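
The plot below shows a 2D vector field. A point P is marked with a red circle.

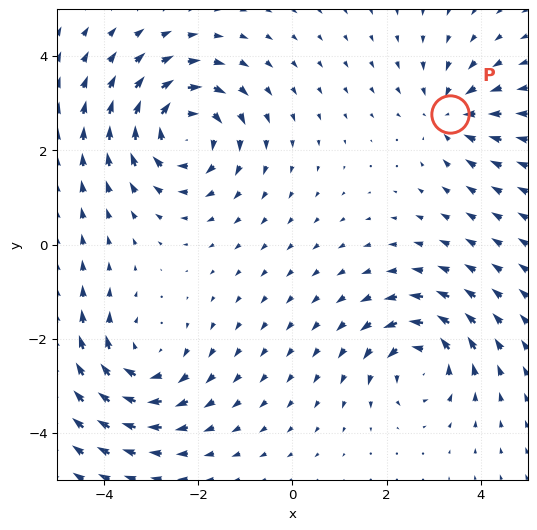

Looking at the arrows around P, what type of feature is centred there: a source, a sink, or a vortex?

At P (3.3, 2.8) the arrows converge inward. Divergence about -3, curl ≈0 — negative divergence with near-zero curl is a sink.

sink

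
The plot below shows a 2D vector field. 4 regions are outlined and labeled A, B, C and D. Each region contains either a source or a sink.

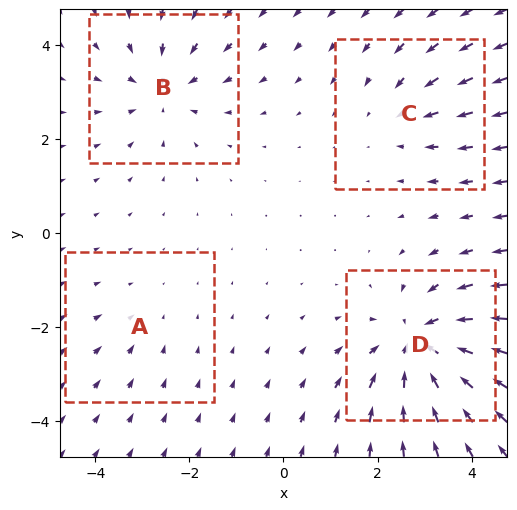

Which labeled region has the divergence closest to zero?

Divergence at each region's feature centre — A: about -2, B: about -4, C: about -3, D: about -7. Region A is closest to zero.

A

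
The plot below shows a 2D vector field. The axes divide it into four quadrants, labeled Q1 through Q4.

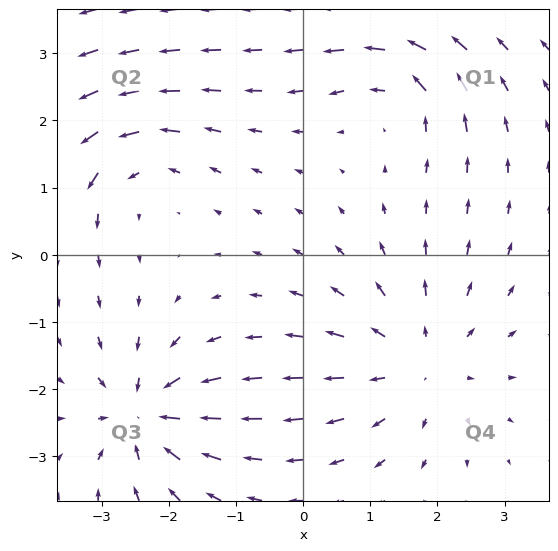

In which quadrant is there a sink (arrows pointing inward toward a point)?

The sink sits at approximately (-2.3, -2.4), which lies in quadrant Q3. The divergence there is about -5, negative as expected for a sink.

Q3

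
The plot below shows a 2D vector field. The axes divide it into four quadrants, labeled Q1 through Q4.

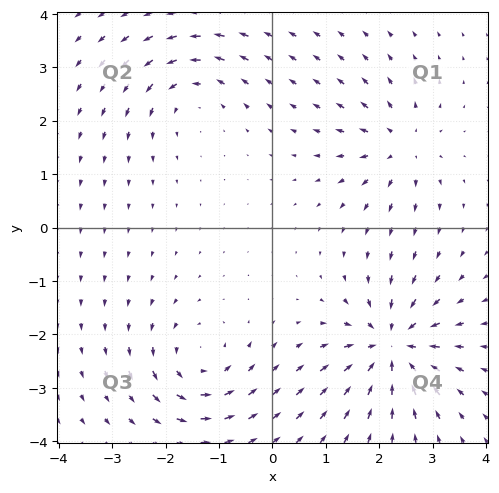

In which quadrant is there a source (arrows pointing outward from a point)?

Q1

The source sits at approximately (2.4, 1.5), which lies in quadrant Q1. The divergence there is about +5, positive as expected for a source.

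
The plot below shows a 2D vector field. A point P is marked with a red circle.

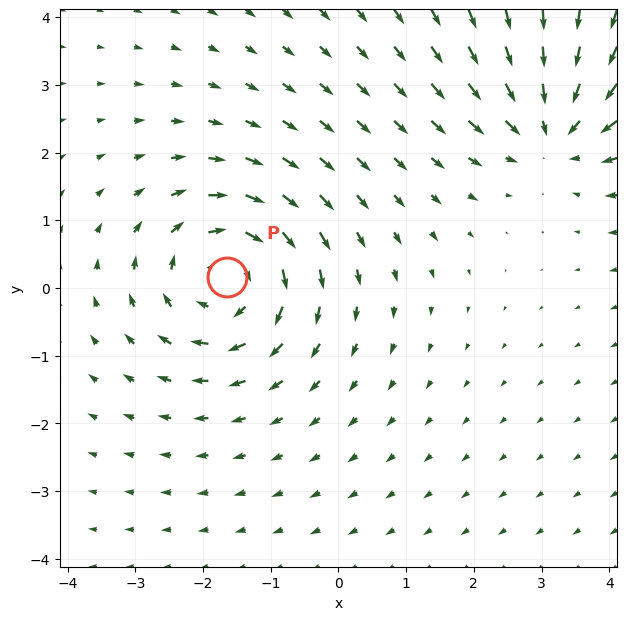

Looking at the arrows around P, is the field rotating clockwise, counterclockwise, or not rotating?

Near P at (-1.6, 0.2) the arrows circulate clockwise. The curl (z-component) there is about -4; negative curl means clockwise rotation.

clockwise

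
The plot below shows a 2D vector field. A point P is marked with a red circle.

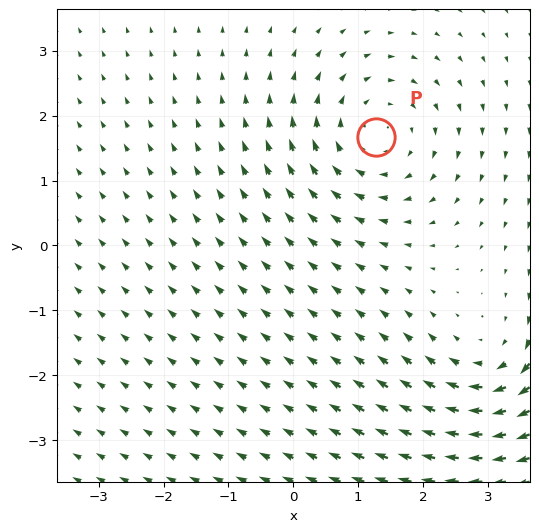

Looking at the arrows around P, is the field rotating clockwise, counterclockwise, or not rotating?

clockwise

Near P at (1.3, 1.7) the arrows circulate clockwise. The curl (z-component) there is about -3; negative curl means clockwise rotation.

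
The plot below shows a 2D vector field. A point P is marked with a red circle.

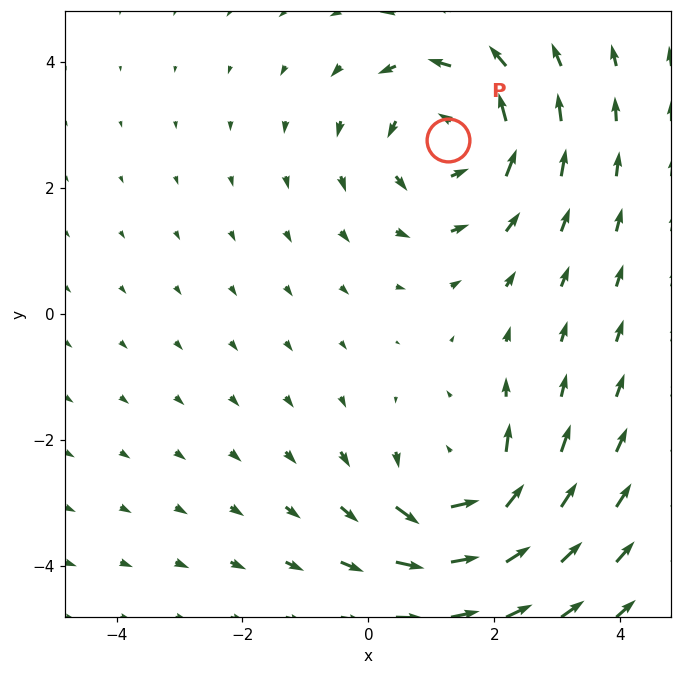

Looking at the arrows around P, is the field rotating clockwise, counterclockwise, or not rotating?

counterclockwise

Near P at (1.3, 2.8) the arrows circulate counterclockwise. The curl (z-component) there is about +4; positive curl means counterclockwise rotation.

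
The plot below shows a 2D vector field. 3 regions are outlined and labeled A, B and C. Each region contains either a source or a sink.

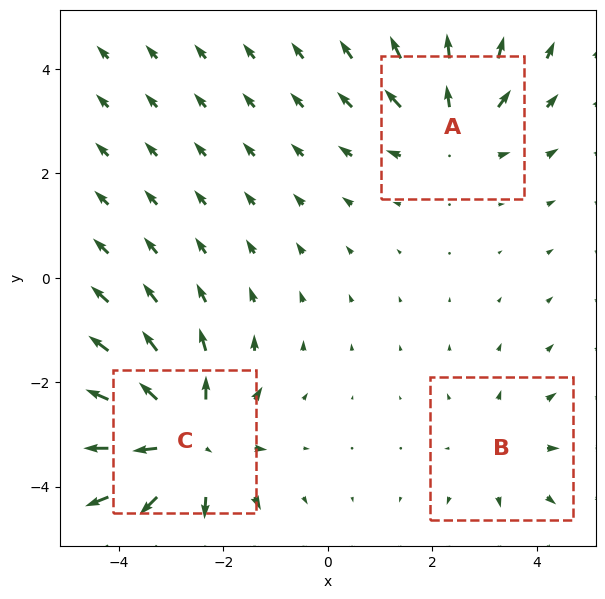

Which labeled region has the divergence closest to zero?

Divergence at each region's feature centre — A: about +3, B: about +2, C: about +5. Region B is closest to zero.

B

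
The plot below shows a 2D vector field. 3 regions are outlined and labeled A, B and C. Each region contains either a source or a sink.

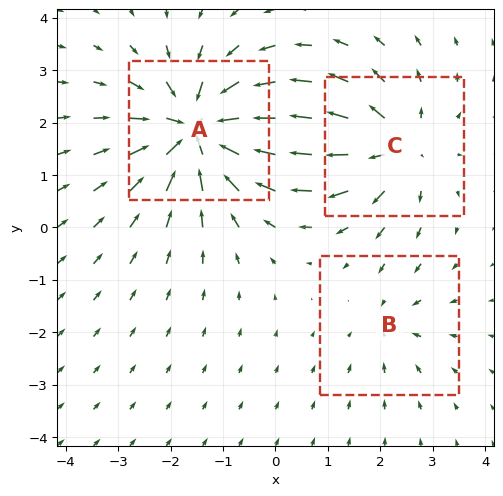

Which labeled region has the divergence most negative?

Divergence at each region's feature centre — A: about -6, B: about -2, C: about +4. Region A is most negative.

A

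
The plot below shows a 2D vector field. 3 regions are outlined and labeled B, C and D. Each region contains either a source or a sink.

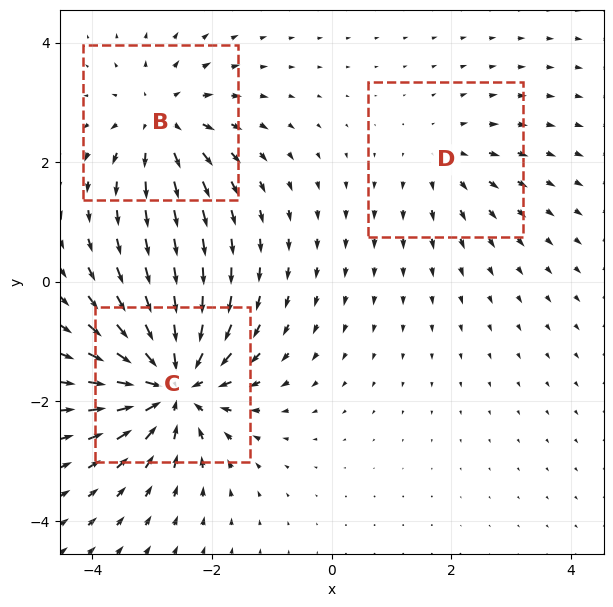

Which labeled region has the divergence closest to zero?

Divergence at each region's feature centre — B: about +4, C: about -6, D: about +2. Region D is closest to zero.

D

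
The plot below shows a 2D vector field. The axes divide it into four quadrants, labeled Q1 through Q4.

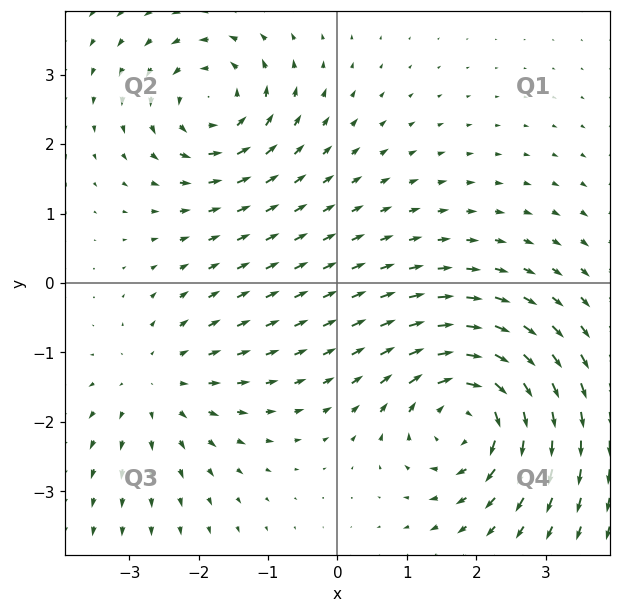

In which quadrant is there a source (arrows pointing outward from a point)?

The source sits at approximately (-2.6, -1.5), which lies in quadrant Q3. The divergence there is about +3, positive as expected for a source.

Q3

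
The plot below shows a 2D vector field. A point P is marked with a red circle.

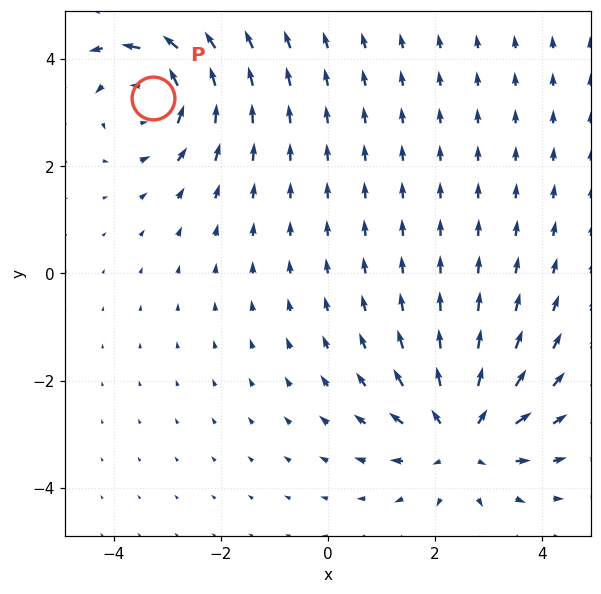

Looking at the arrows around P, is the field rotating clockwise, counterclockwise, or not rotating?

counterclockwise

Near P at (-3.3, 3.3) the arrows circulate counterclockwise. The curl (z-component) there is about +5; positive curl means counterclockwise rotation.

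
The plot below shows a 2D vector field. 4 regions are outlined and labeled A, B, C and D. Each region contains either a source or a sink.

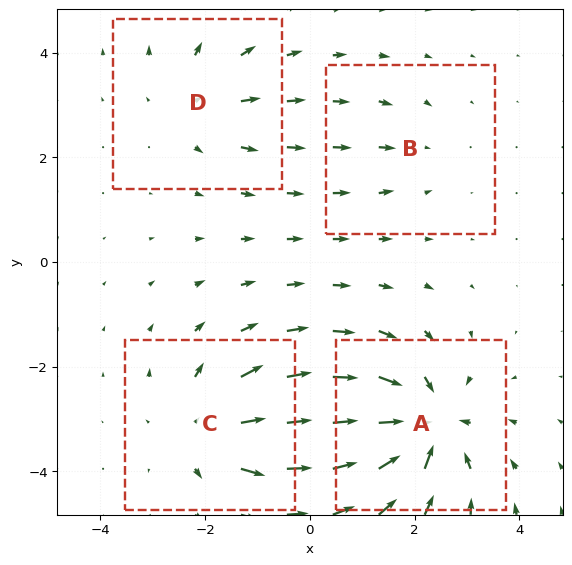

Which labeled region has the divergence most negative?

Divergence at each region's feature centre — A: about -8, B: about -2, C: about +5, D: about +4. Region A is most negative.

A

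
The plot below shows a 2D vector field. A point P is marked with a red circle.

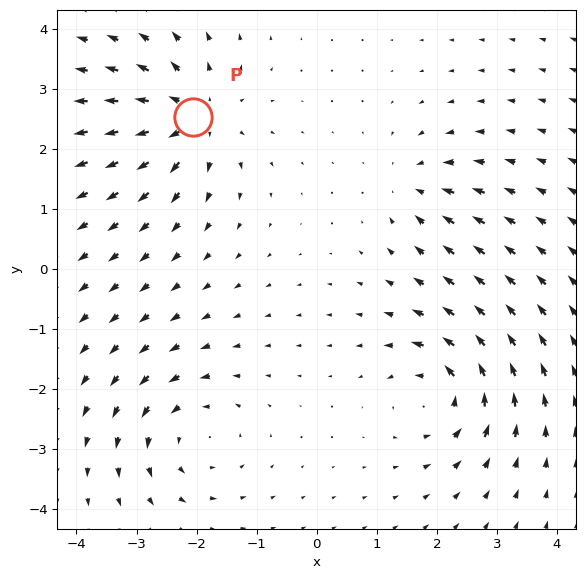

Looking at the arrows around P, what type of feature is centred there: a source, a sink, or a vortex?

source

At P (-2.1, 2.5) the arrows spread outward. Divergence about +5, curl ≈0 — positive divergence with near-zero curl is a source.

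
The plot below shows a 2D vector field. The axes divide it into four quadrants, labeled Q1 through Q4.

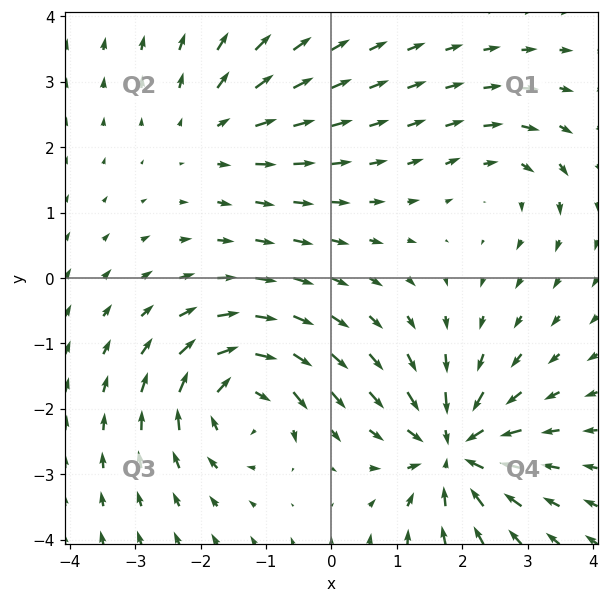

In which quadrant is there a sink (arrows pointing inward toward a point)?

Q4

The sink sits at approximately (1.9, -2.6), which lies in quadrant Q4. The divergence there is about -6, negative as expected for a sink.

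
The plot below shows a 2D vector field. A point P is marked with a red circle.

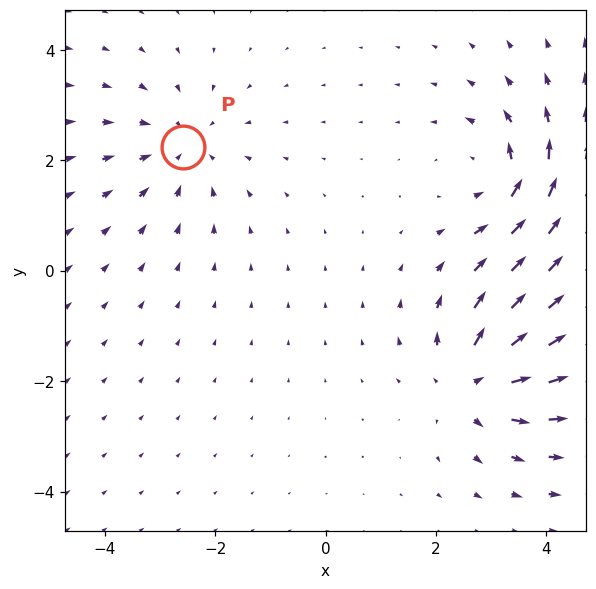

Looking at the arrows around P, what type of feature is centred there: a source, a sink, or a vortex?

At P (-2.6, 2.3) the arrows converge inward. Divergence about -3, curl ≈0 — negative divergence with near-zero curl is a sink.

sink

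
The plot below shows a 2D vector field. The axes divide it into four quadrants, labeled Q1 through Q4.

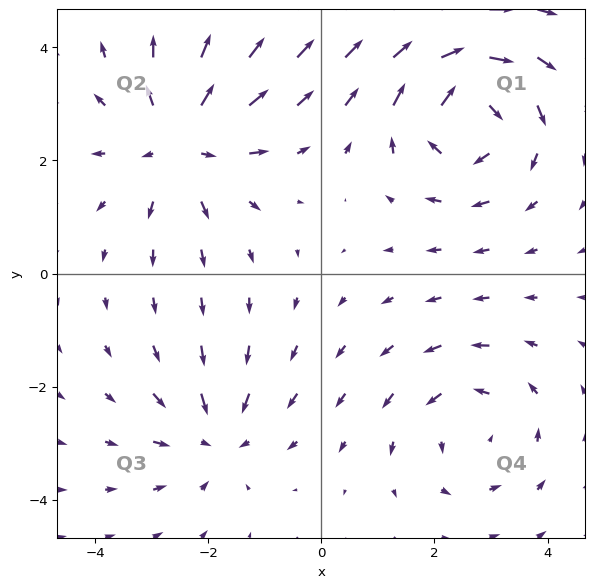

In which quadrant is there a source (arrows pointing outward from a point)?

Q2

The source sits at approximately (-2.5, 2.3), which lies in quadrant Q2. The divergence there is about +4, positive as expected for a source.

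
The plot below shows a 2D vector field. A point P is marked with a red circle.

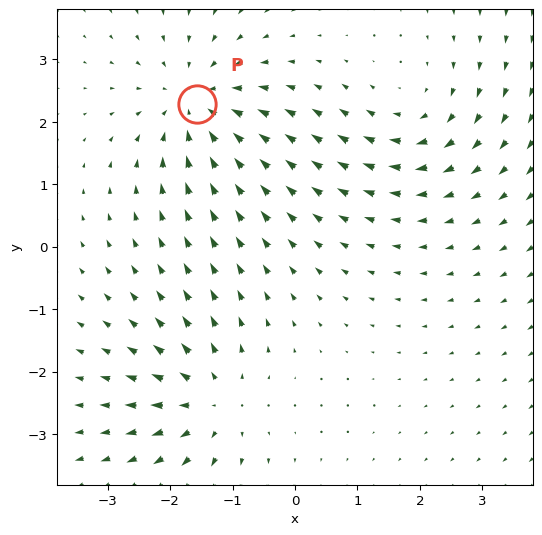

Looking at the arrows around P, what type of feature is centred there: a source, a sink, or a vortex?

sink

At P (-1.6, 2.3) the arrows converge inward. Divergence about -5, curl ≈0 — negative divergence with near-zero curl is a sink.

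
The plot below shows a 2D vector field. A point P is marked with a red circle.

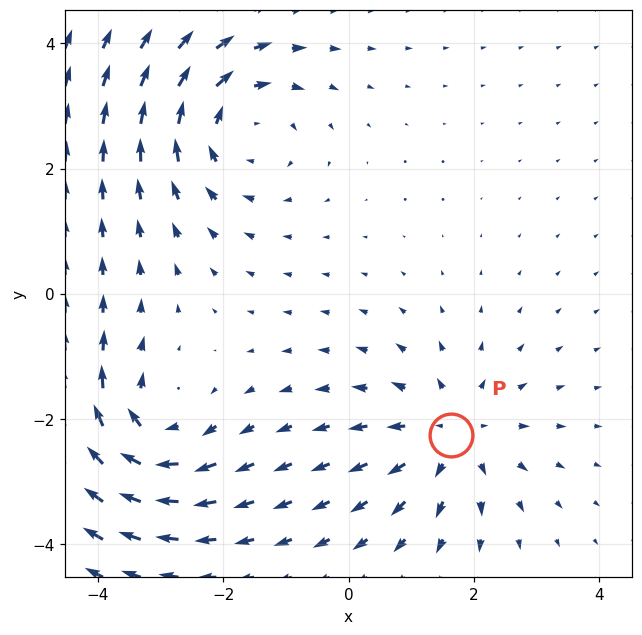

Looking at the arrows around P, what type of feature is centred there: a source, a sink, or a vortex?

At P (1.6, -2.2) the arrows spread outward. Divergence about +3, curl ≈0 — positive divergence with near-zero curl is a source.

source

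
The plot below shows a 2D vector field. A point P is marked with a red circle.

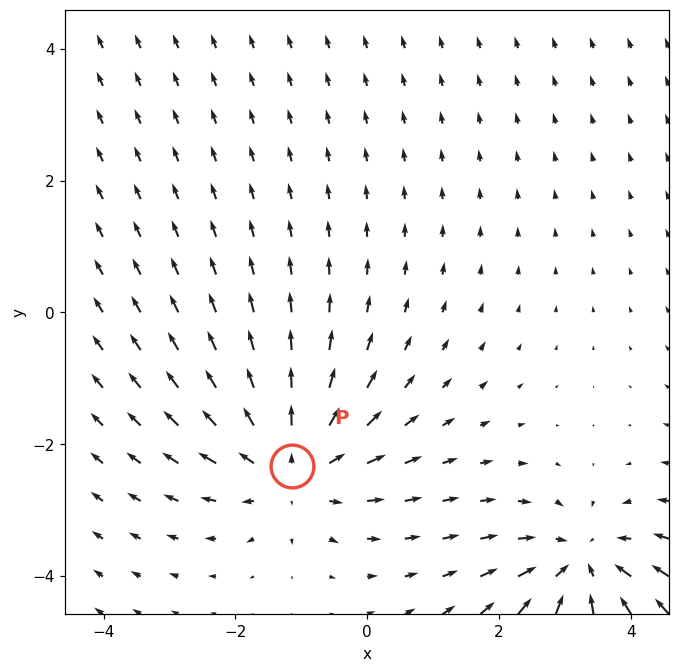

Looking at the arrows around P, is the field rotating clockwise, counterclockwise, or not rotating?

Near P at (-1.1, -2.3) the arrows show no circulation. The curl there is ≈0.

not rotating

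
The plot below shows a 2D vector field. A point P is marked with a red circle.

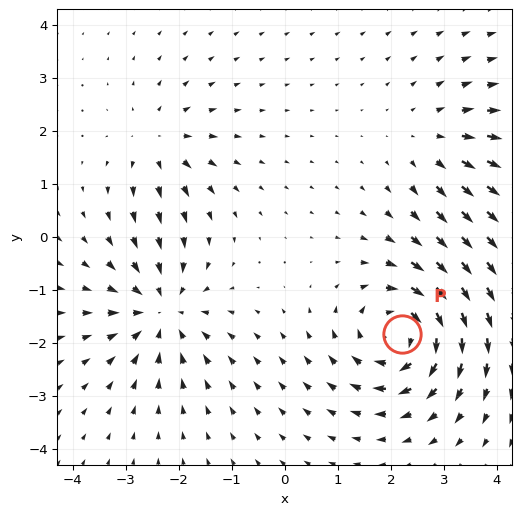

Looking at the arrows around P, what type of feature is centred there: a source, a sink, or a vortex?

At P (2.2, -1.8) the arrows circulate clockwise. Divergence ≈0, curl about -6 — near-zero divergence with nonzero curl is a vortex.

vortex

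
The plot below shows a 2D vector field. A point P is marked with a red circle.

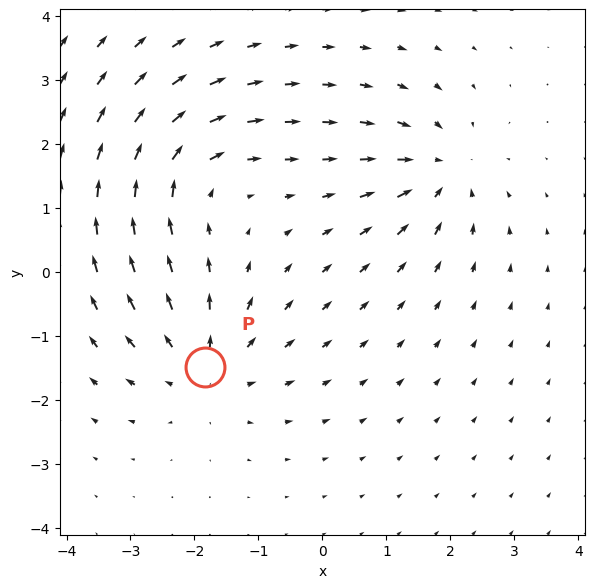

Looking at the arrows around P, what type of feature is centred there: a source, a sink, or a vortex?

source

At P (-1.8, -1.5) the arrows spread outward. Divergence about +3, curl ≈0 — positive divergence with near-zero curl is a source.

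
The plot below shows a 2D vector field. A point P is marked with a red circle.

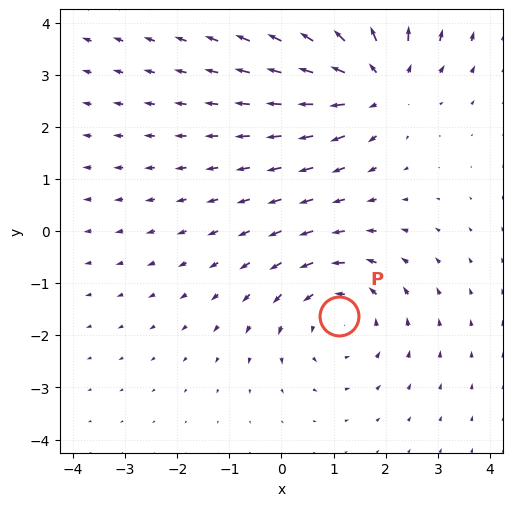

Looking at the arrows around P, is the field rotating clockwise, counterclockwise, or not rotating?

Near P at (1.1, -1.6) the arrows circulate counterclockwise. The curl (z-component) there is about +3; positive curl means counterclockwise rotation.

counterclockwise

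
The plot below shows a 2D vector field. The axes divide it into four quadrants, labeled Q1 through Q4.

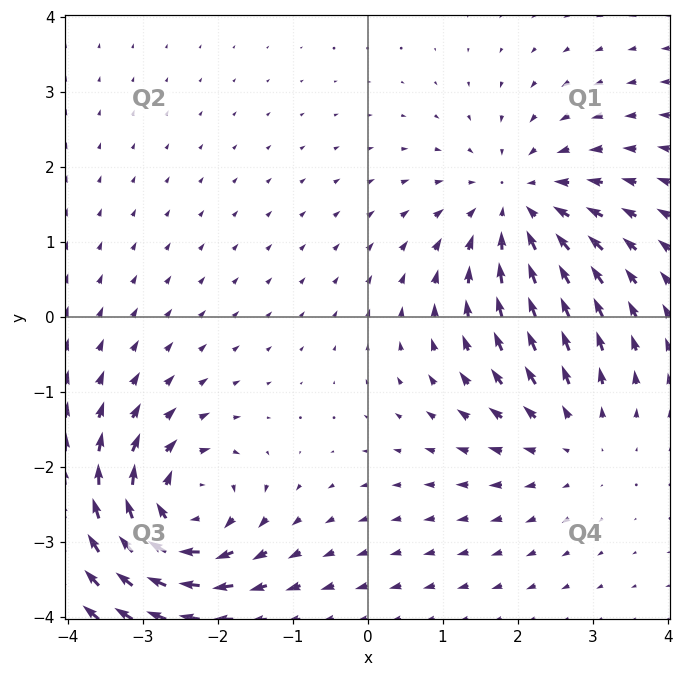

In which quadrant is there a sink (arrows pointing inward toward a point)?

Q1

The sink sits at approximately (2.0, 1.5), which lies in quadrant Q1. The divergence there is about -4, negative as expected for a sink.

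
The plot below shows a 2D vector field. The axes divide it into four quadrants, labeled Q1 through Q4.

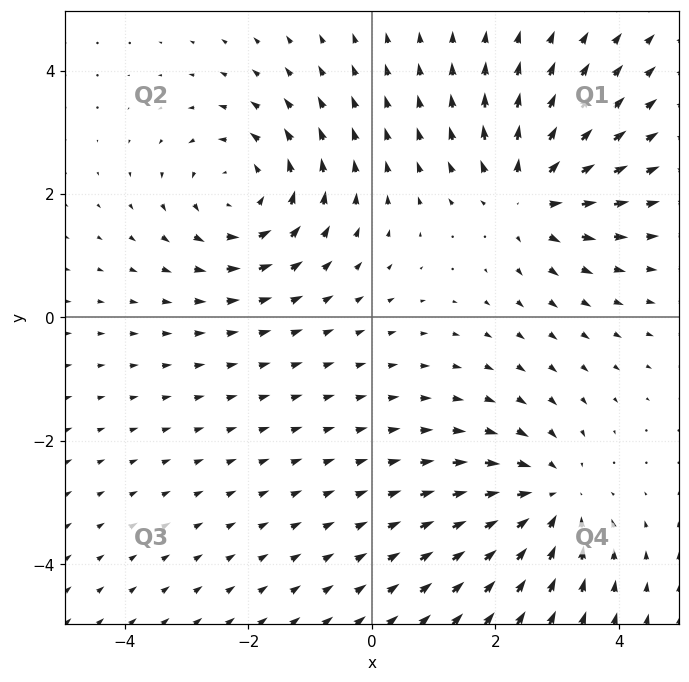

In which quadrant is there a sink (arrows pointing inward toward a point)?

Q4

The sink sits at approximately (2.9, -2.9), which lies in quadrant Q4. The divergence there is about -4, negative as expected for a sink.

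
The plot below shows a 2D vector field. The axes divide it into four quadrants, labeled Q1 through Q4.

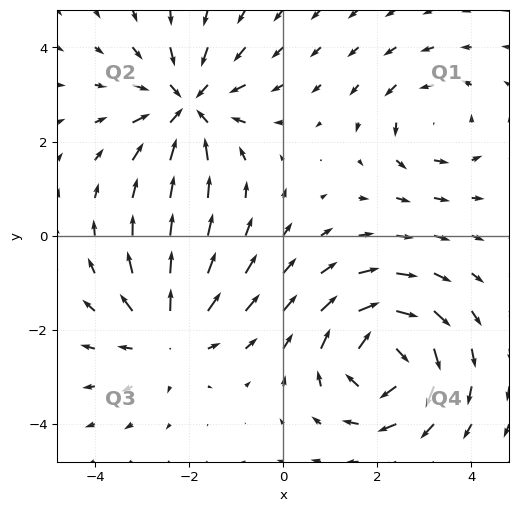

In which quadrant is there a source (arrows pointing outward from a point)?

The source sits at approximately (-2.4, -2.1), which lies in quadrant Q3. The divergence there is about +3, positive as expected for a source.

Q3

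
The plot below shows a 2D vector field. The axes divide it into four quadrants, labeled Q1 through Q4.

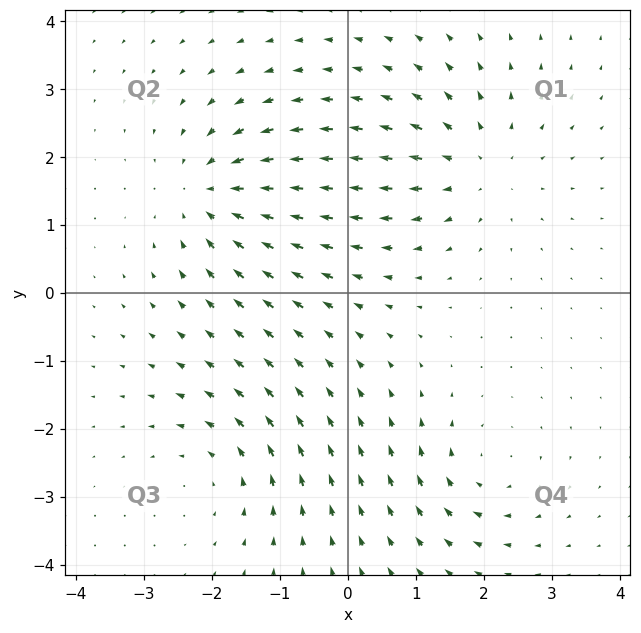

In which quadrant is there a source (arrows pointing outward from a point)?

The source sits at approximately (1.9, 1.9), which lies in quadrant Q1. The divergence there is about +4, positive as expected for a source.

Q1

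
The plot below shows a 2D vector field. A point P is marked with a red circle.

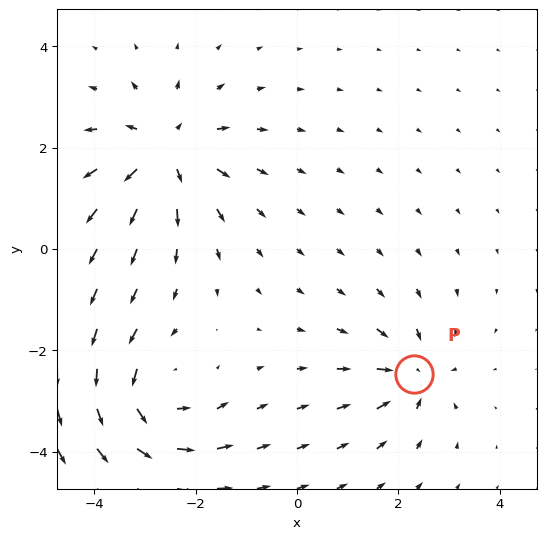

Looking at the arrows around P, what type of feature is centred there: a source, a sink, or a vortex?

At P (2.3, -2.5) the arrows converge inward. Divergence about -5, curl ≈0 — negative divergence with near-zero curl is a sink.

sink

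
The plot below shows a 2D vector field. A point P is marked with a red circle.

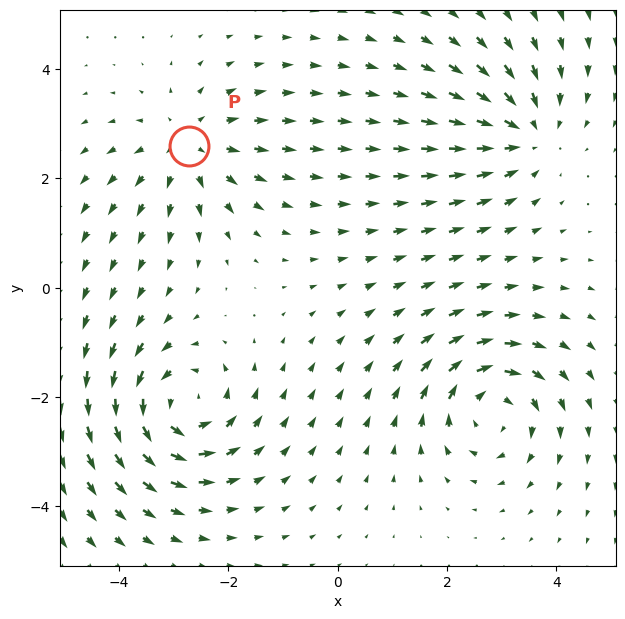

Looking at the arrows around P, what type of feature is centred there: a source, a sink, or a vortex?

source

At P (-2.7, 2.6) the arrows spread outward. Divergence about +4, curl ≈0 — positive divergence with near-zero curl is a source.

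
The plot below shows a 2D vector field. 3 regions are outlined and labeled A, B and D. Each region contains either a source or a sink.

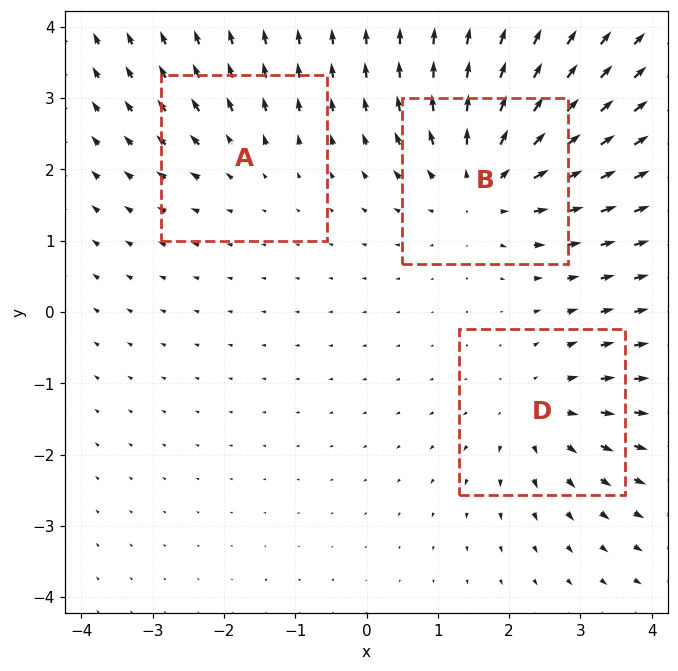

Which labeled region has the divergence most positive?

B

Divergence at each region's feature centre — A: about +2, B: about +5, D: about +3. Region B is most positive.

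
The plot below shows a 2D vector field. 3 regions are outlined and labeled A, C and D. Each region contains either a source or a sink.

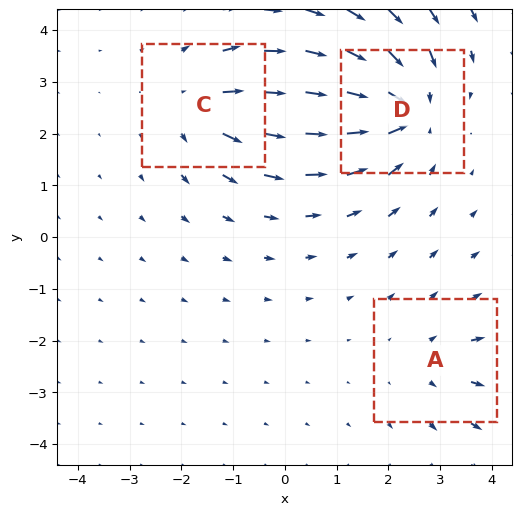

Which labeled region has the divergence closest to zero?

A

Divergence at each region's feature centre — A: about +2, C: about +3, D: about -5. Region A is closest to zero.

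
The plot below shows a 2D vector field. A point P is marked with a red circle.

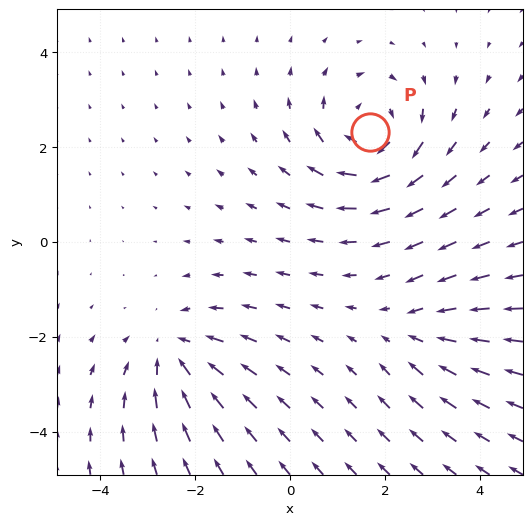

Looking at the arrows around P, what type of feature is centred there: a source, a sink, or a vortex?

At P (1.7, 2.3) the arrows circulate clockwise. Divergence ≈0, curl about -5 — near-zero divergence with nonzero curl is a vortex.

vortex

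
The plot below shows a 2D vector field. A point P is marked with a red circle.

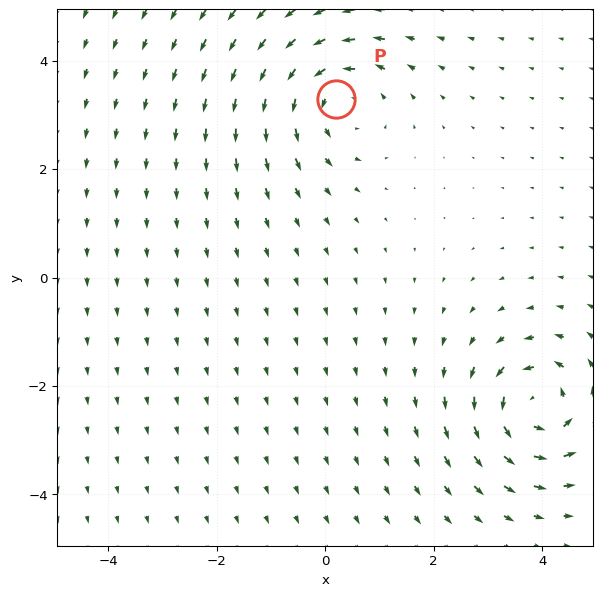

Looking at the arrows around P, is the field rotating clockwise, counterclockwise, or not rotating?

counterclockwise

Near P at (0.2, 3.3) the arrows circulate counterclockwise. The curl (z-component) there is about +4; positive curl means counterclockwise rotation.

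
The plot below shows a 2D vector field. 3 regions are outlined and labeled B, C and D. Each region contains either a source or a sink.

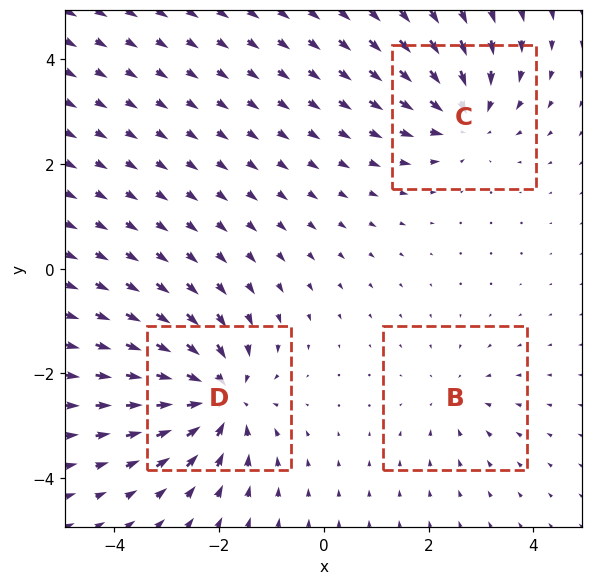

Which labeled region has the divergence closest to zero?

Divergence at each region's feature centre — B: about -2, C: about -4, D: about -5. Region B is closest to zero.

B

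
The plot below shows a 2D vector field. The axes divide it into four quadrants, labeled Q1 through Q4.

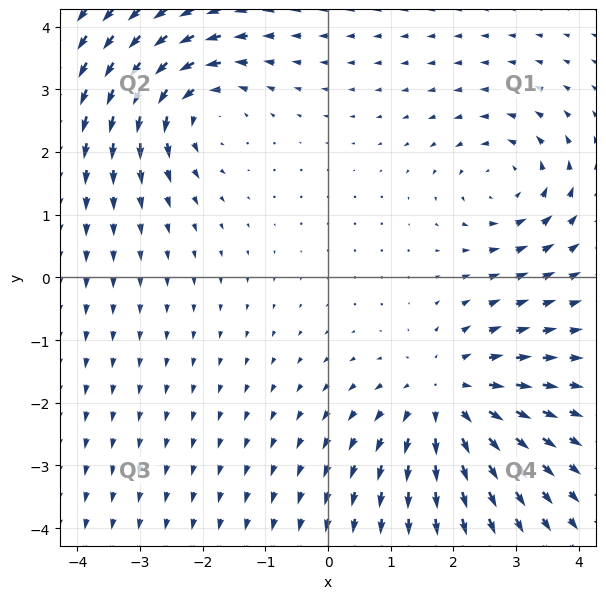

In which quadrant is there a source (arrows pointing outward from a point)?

Q4

The source sits at approximately (1.9, -1.9), which lies in quadrant Q4. The divergence there is about +4, positive as expected for a source.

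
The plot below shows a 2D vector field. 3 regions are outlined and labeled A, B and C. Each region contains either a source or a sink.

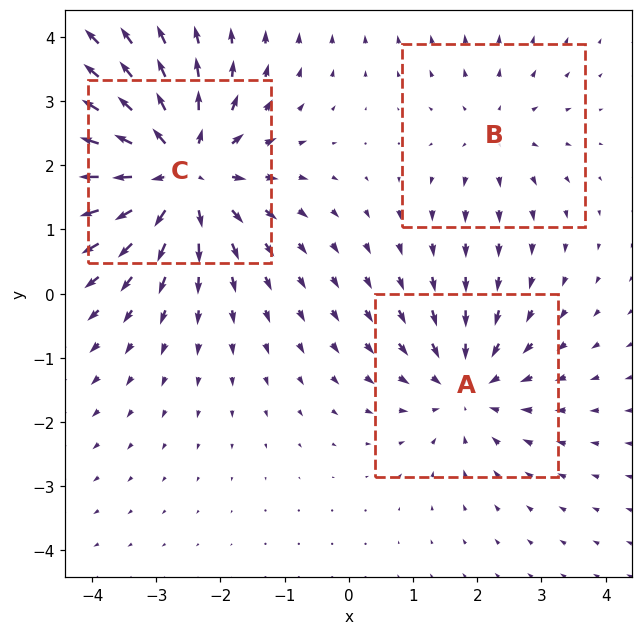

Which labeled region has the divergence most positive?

C

Divergence at each region's feature centre — A: about -3, B: about +2, C: about +5. Region C is most positive.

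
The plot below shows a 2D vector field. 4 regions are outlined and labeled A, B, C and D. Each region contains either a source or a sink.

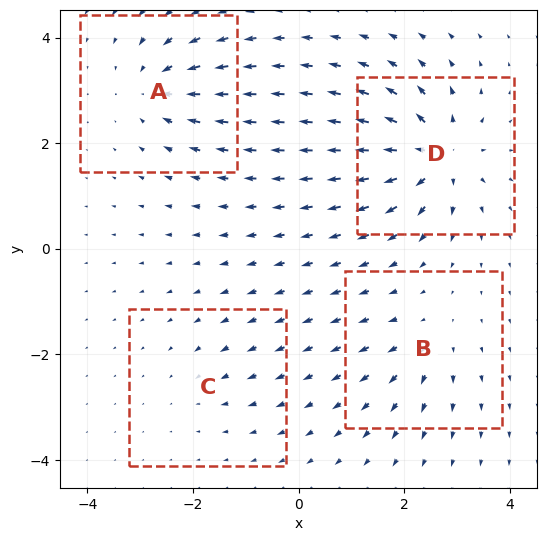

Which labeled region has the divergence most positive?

D

Divergence at each region's feature centre — A: about -6, B: about +4, C: about -2, D: about +9. Region D is most positive.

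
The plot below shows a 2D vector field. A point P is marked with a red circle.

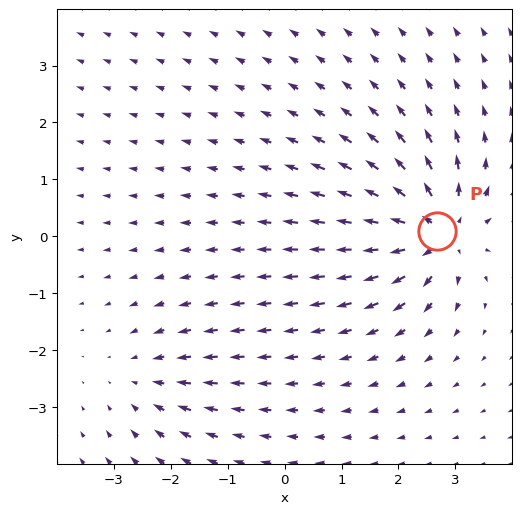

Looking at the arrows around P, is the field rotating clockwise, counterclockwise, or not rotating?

Near P at (2.7, 0.1) the arrows show no circulation. The curl there is ≈0.

not rotating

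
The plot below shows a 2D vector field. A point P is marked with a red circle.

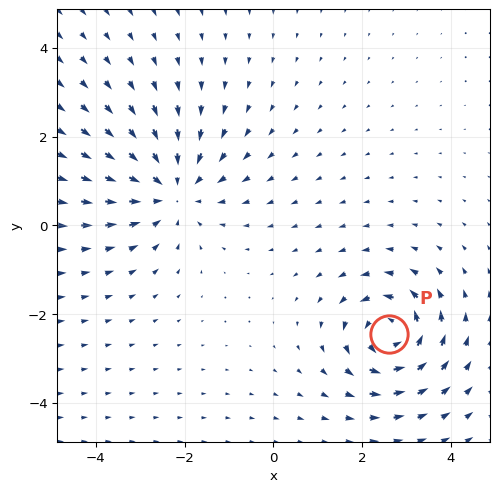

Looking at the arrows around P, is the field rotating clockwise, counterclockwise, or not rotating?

counterclockwise

Near P at (2.6, -2.5) the arrows circulate counterclockwise. The curl (z-component) there is about +5; positive curl means counterclockwise rotation.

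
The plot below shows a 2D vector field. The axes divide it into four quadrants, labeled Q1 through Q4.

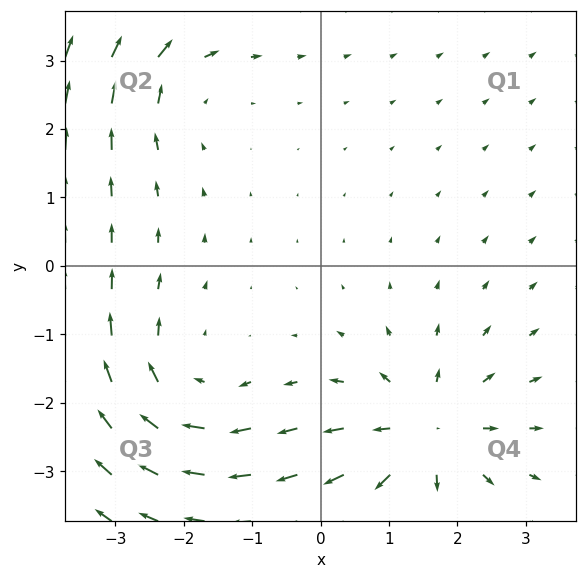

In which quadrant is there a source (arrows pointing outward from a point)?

The source sits at approximately (1.5, -2.4), which lies in quadrant Q4. The divergence there is about +5, positive as expected for a source.

Q4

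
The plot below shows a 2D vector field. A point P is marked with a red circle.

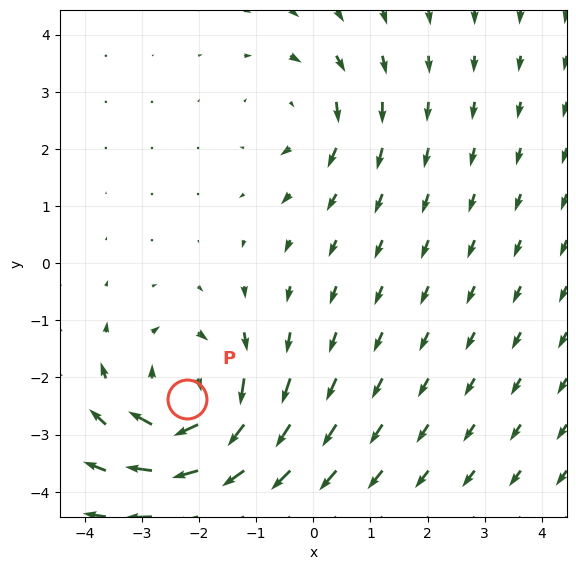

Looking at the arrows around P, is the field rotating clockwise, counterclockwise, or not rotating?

clockwise

Near P at (-2.2, -2.4) the arrows circulate clockwise. The curl (z-component) there is about -5; negative curl means clockwise rotation.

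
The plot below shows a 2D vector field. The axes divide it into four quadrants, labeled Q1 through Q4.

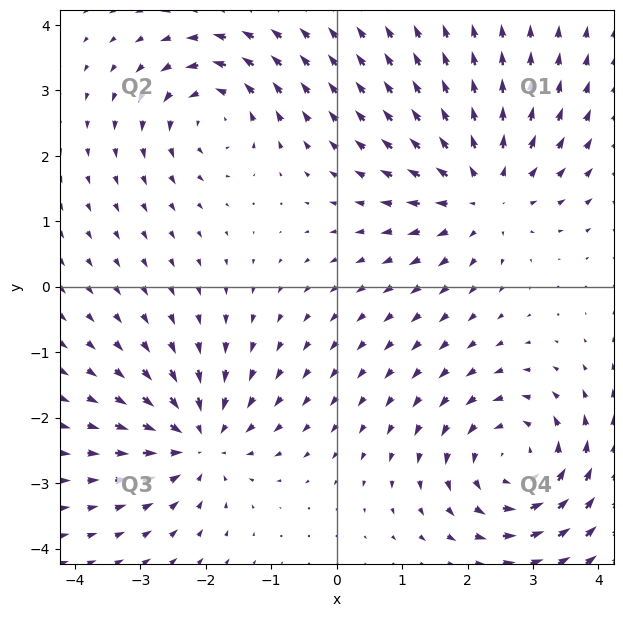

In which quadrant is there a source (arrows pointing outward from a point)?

Q1

The source sits at approximately (2.2, 1.4), which lies in quadrant Q1. The divergence there is about +5, positive as expected for a source.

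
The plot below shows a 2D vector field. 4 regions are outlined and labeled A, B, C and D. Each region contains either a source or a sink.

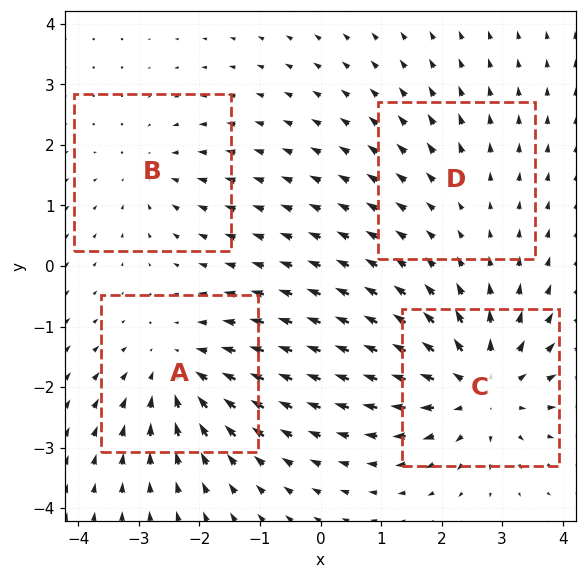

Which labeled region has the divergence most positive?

Divergence at each region's feature centre — A: about -4, B: about -3, C: about +6, D: about +2. Region C is most positive.

C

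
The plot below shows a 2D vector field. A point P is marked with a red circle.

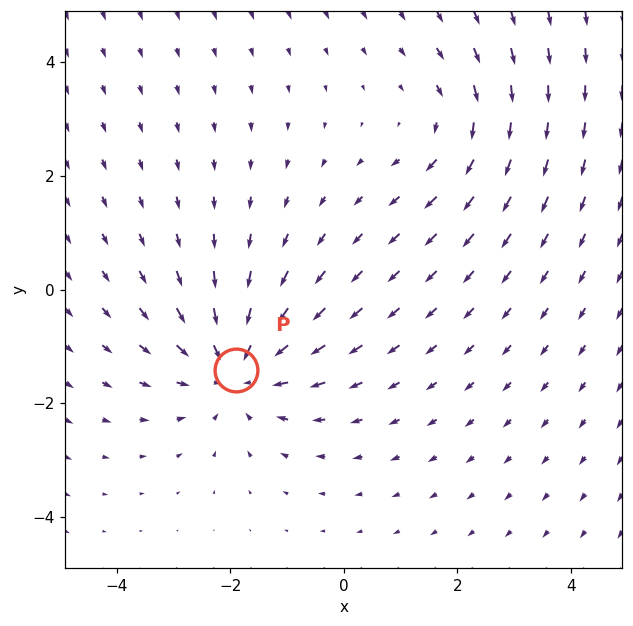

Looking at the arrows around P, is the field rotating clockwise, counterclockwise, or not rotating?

Near P at (-1.9, -1.4) the arrows show no circulation. The curl there is ≈0.

not rotating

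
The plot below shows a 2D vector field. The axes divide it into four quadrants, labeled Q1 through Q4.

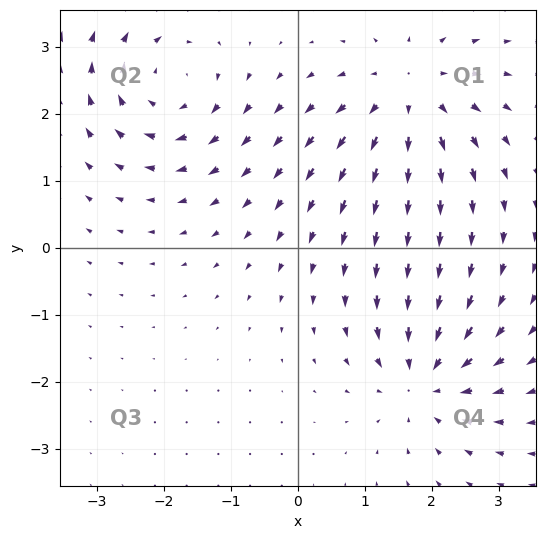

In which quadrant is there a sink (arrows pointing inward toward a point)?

The sink sits at approximately (1.9, -2.0), which lies in quadrant Q4. The divergence there is about -5, negative as expected for a sink.

Q4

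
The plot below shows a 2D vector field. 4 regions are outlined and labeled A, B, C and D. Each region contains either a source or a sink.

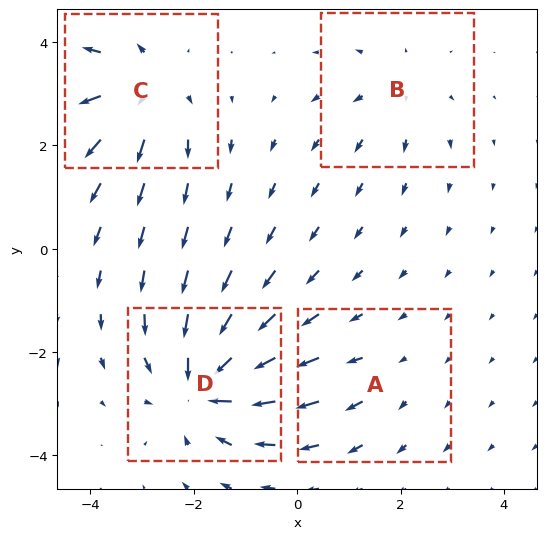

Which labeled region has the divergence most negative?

D

Divergence at each region's feature centre — A: about +2, B: about +3, C: about +5, D: about -6. Region D is most negative.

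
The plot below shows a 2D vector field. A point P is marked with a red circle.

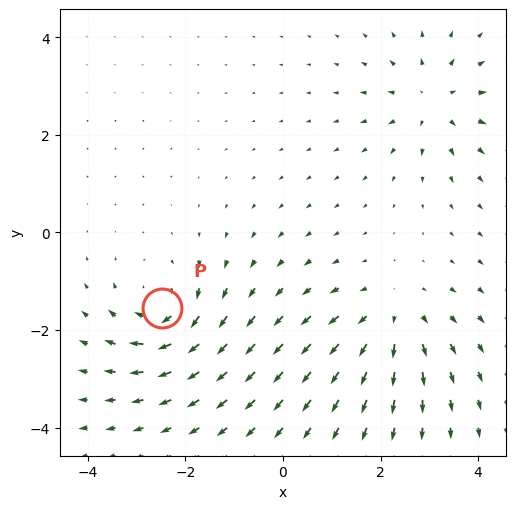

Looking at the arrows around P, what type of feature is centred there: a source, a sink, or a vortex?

vortex

At P (-2.5, -1.5) the arrows circulate clockwise. Divergence ≈0, curl about -6 — near-zero divergence with nonzero curl is a vortex.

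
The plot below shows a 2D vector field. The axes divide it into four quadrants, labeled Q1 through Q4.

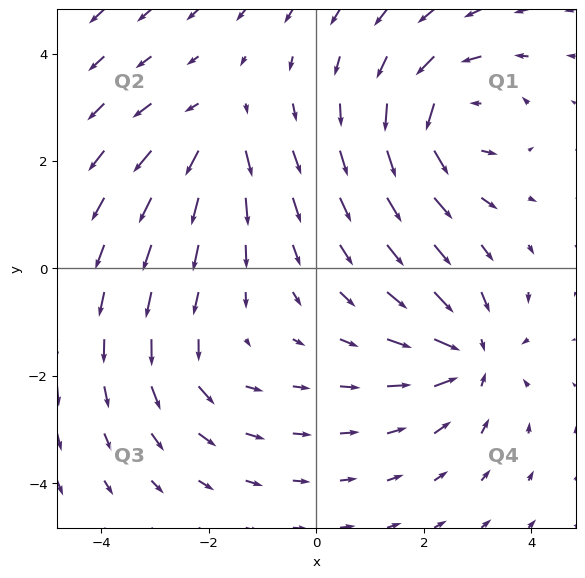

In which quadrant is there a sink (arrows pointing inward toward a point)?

Q4

The sink sits at approximately (2.9, -1.6), which lies in quadrant Q4. The divergence there is about -5, negative as expected for a sink.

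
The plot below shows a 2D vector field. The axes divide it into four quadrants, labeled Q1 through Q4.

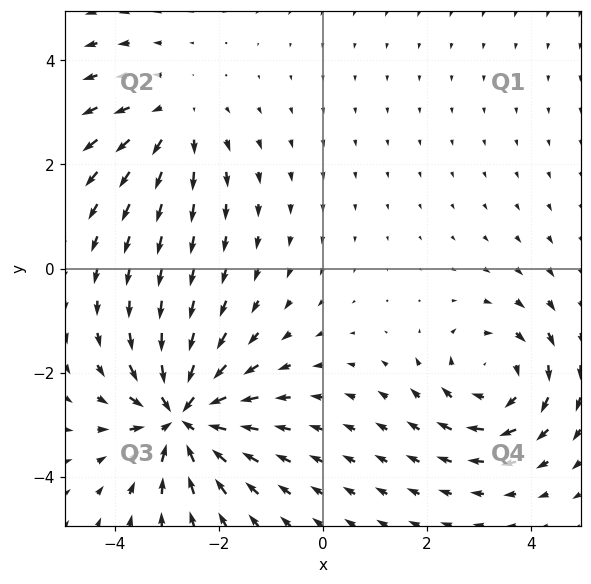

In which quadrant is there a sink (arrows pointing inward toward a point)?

Q3

The sink sits at approximately (-2.7, -2.8), which lies in quadrant Q3. The divergence there is about -5, negative as expected for a sink.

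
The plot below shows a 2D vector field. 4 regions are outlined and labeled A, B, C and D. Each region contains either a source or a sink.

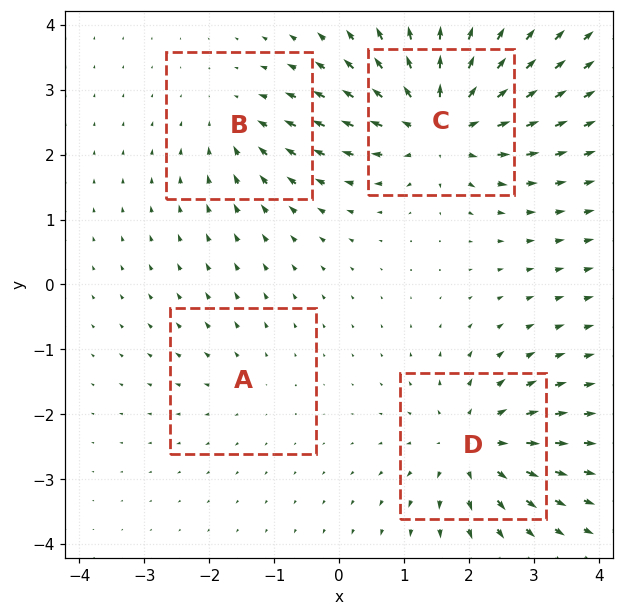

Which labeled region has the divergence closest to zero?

A

Divergence at each region's feature centre — A: about +2, B: about -3, C: about +8, D: about +6. Region A is closest to zero.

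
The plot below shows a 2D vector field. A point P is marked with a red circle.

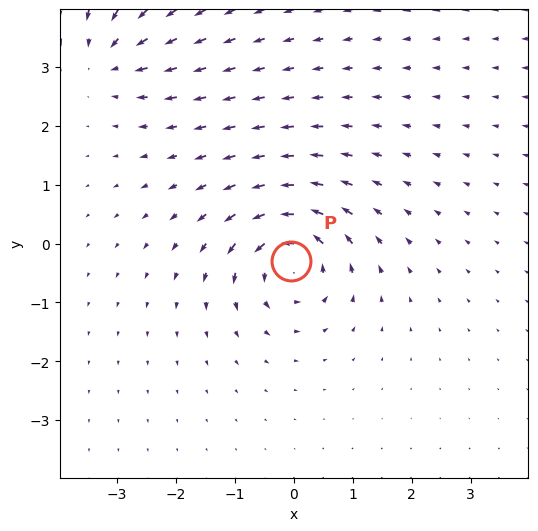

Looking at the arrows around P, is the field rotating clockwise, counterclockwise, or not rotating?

Near P at (-0.0, -0.3) the arrows circulate counterclockwise. The curl (z-component) there is about +6; positive curl means counterclockwise rotation.

counterclockwise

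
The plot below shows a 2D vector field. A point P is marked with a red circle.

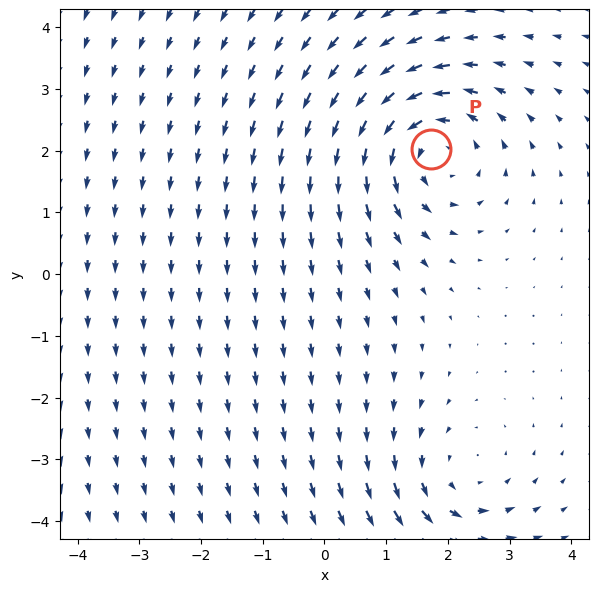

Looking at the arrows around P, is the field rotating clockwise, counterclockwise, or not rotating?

counterclockwise

Near P at (1.7, 2.0) the arrows circulate counterclockwise. The curl (z-component) there is about +4; positive curl means counterclockwise rotation.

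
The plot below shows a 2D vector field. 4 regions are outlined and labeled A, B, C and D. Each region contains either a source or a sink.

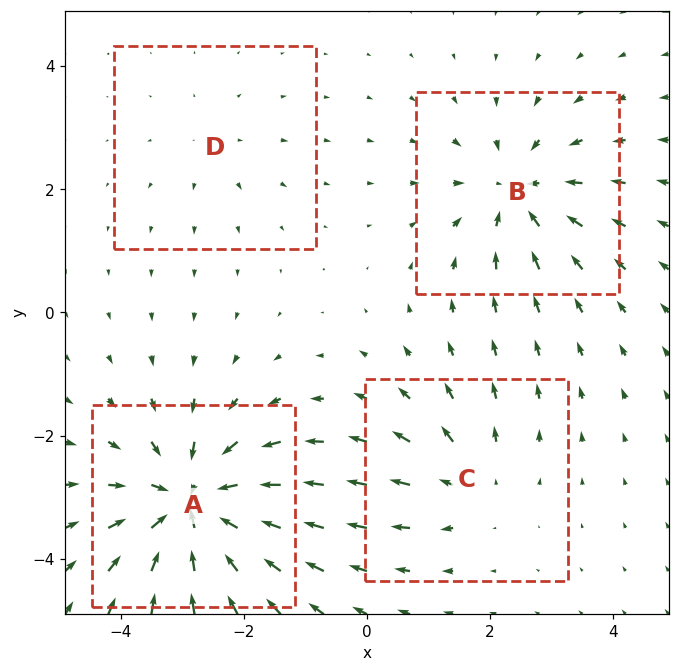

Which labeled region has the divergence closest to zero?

Divergence at each region's feature centre — A: about -8, B: about -5, C: about +3, D: about +2. Region D is closest to zero.

D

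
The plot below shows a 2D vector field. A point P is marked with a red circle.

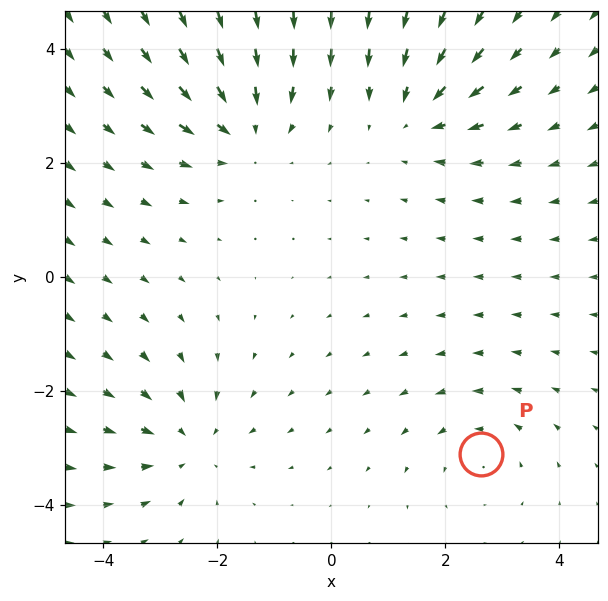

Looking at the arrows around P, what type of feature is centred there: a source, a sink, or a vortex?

At P (2.6, -3.1) the arrows circulate counterclockwise. Divergence ≈0, curl about +3 — near-zero divergence with nonzero curl is a vortex.

vortex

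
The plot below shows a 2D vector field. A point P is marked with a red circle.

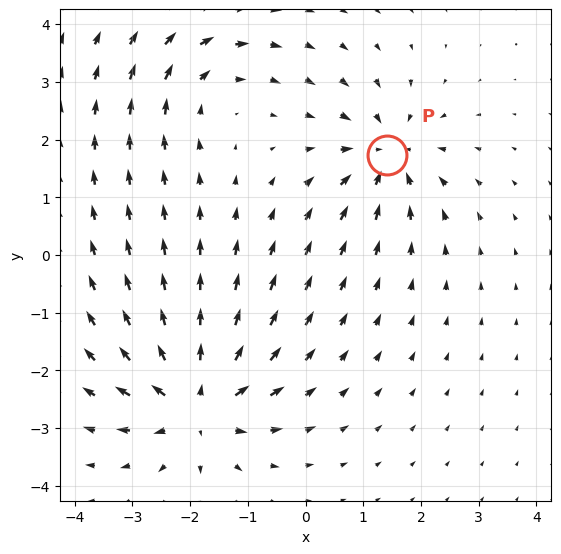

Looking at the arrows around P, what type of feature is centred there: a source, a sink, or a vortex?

At P (1.4, 1.7) the arrows converge inward. Divergence about -5, curl ≈0 — negative divergence with near-zero curl is a sink.

sink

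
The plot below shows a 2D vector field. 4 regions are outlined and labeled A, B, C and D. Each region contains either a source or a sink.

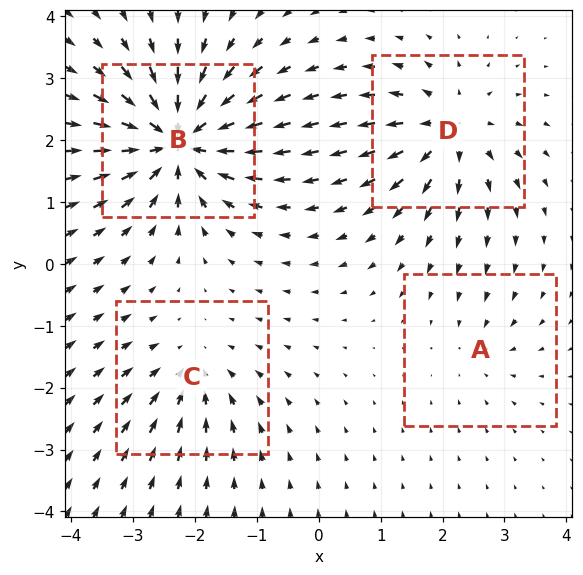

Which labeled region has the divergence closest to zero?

A

Divergence at each region's feature centre — A: about -3, B: about -9, C: about -4, D: about +6. Region A is closest to zero.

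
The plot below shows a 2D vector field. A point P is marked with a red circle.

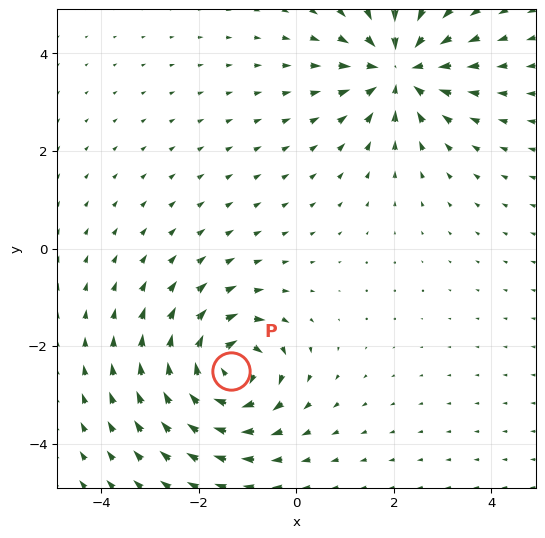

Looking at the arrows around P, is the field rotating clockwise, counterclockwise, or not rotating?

clockwise

Near P at (-1.3, -2.5) the arrows circulate clockwise. The curl (z-component) there is about -5; negative curl means clockwise rotation.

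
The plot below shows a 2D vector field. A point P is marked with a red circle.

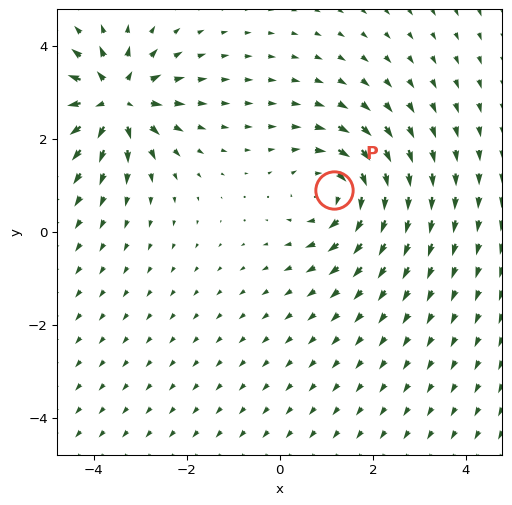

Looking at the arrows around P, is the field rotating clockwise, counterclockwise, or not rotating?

clockwise

Near P at (1.2, 0.9) the arrows circulate clockwise. The curl (z-component) there is about -4; negative curl means clockwise rotation.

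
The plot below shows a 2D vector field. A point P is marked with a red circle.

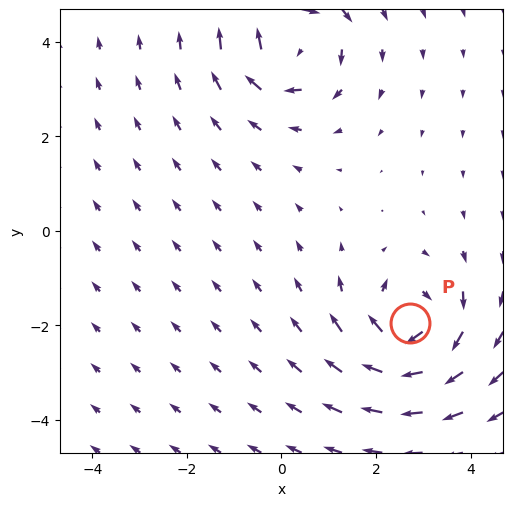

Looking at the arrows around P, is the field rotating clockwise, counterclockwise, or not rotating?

clockwise

Near P at (2.7, -2.0) the arrows circulate clockwise. The curl (z-component) there is about -6; negative curl means clockwise rotation.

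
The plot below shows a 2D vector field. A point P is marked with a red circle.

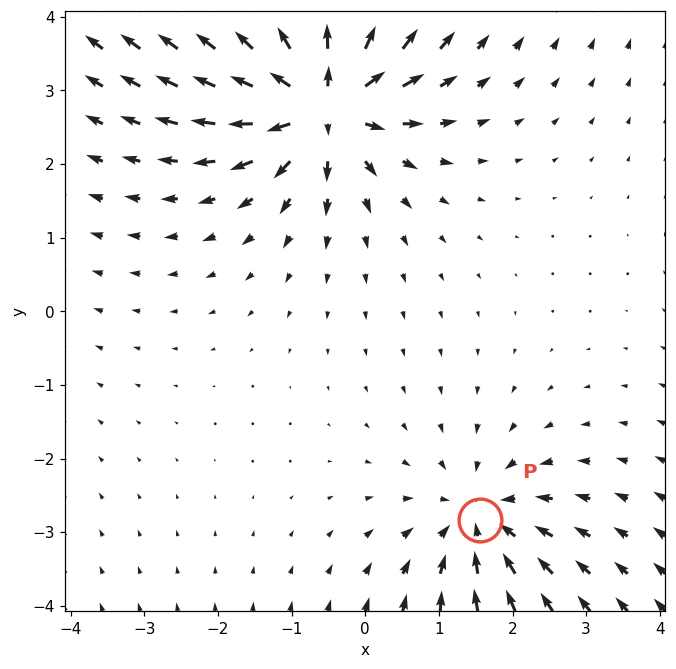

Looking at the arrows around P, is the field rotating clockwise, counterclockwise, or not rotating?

Near P at (1.6, -2.8) the arrows show no circulation. The curl there is ≈0.

not rotating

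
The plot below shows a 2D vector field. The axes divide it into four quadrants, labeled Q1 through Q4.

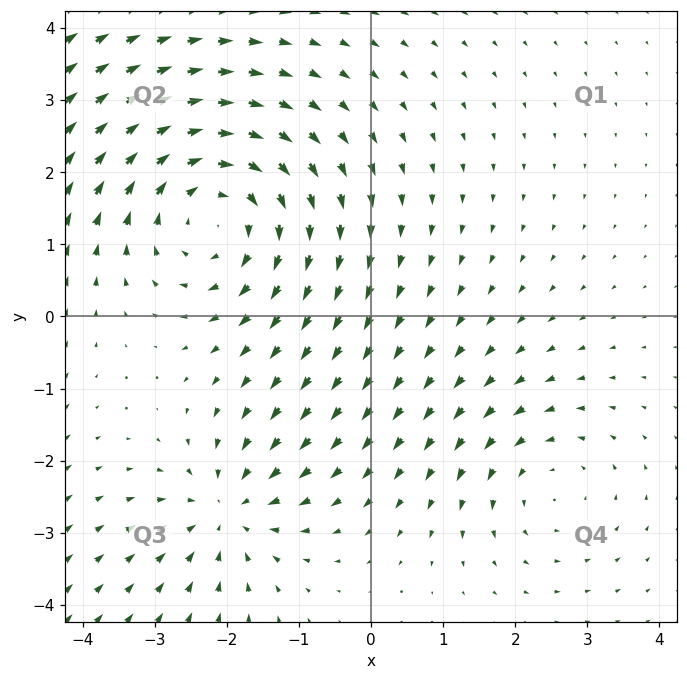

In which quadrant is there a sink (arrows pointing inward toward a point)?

The sink sits at approximately (-2.0, -2.7), which lies in quadrant Q3. The divergence there is about -4, negative as expected for a sink.

Q3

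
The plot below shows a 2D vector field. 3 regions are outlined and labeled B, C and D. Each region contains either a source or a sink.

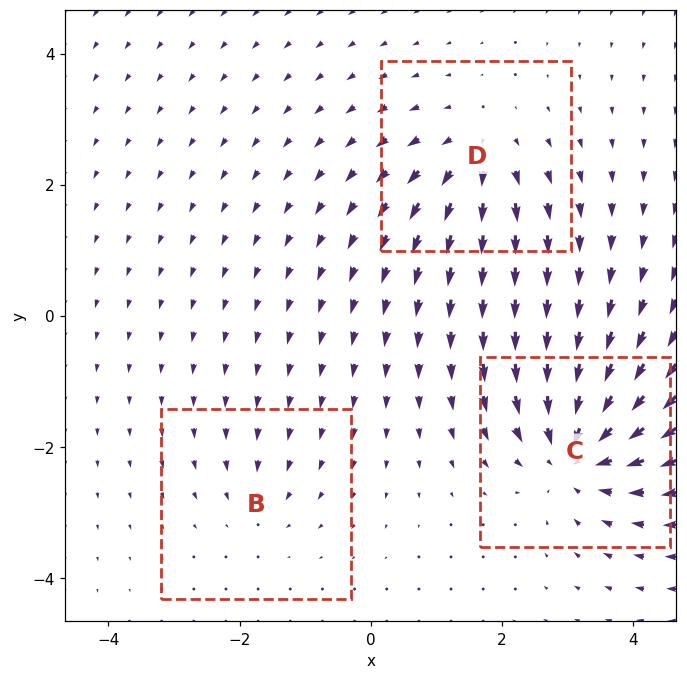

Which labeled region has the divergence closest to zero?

Divergence at each region's feature centre — B: about -2, C: about -5, D: about +4. Region B is closest to zero.

B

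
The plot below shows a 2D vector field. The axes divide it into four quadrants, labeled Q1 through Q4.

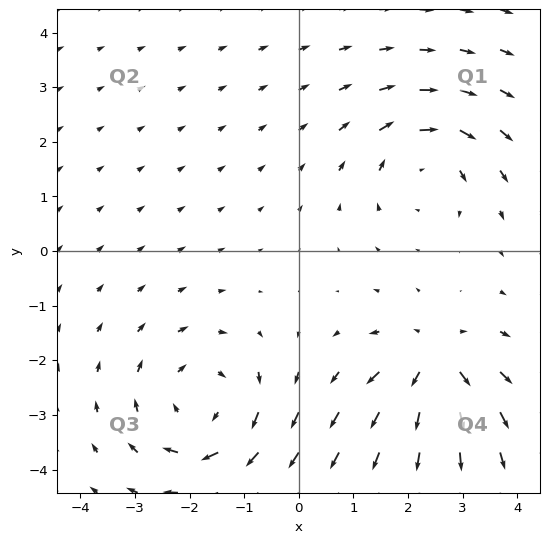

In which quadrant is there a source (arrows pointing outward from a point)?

Q4

The source sits at approximately (2.5, -2.0), which lies in quadrant Q4. The divergence there is about +4, positive as expected for a source.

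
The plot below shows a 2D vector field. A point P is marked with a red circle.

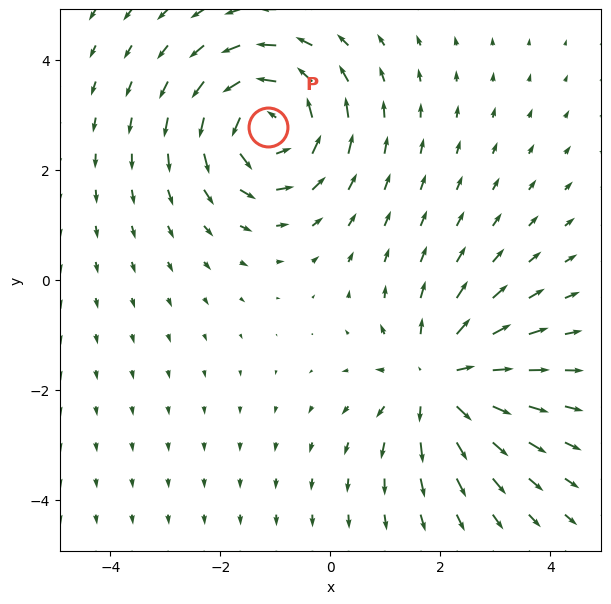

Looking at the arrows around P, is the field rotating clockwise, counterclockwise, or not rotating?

Near P at (-1.1, 2.8) the arrows circulate counterclockwise. The curl (z-component) there is about +5; positive curl means counterclockwise rotation.

counterclockwise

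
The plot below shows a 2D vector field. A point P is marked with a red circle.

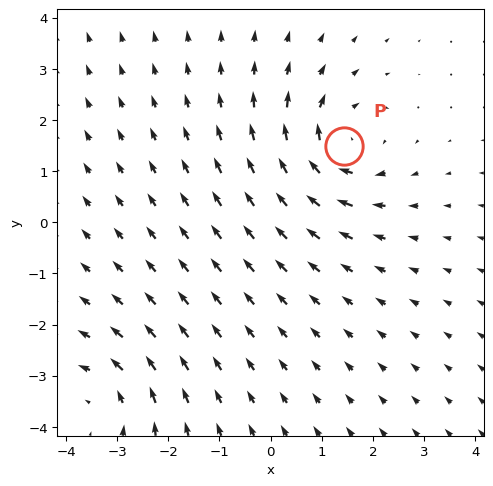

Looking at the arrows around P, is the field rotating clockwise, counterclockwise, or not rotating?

Near P at (1.4, 1.5) the arrows circulate clockwise. The curl (z-component) there is about -5; negative curl means clockwise rotation.

clockwise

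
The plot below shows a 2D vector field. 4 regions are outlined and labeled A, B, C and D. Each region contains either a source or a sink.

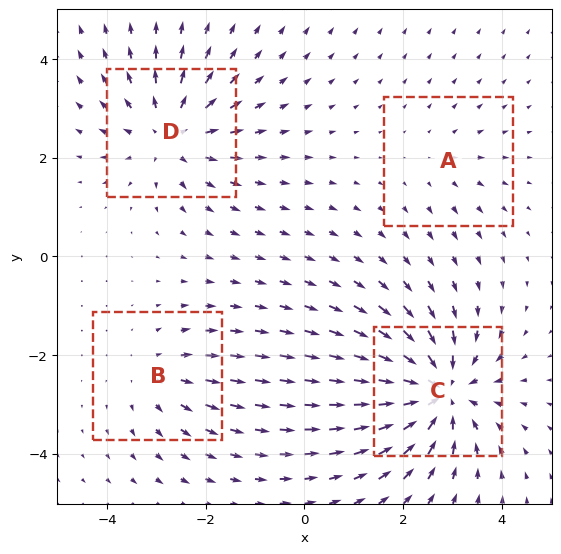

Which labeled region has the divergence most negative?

Divergence at each region's feature centre — A: about +2, B: about +3, C: about -7, D: about +5. Region C is most negative.

C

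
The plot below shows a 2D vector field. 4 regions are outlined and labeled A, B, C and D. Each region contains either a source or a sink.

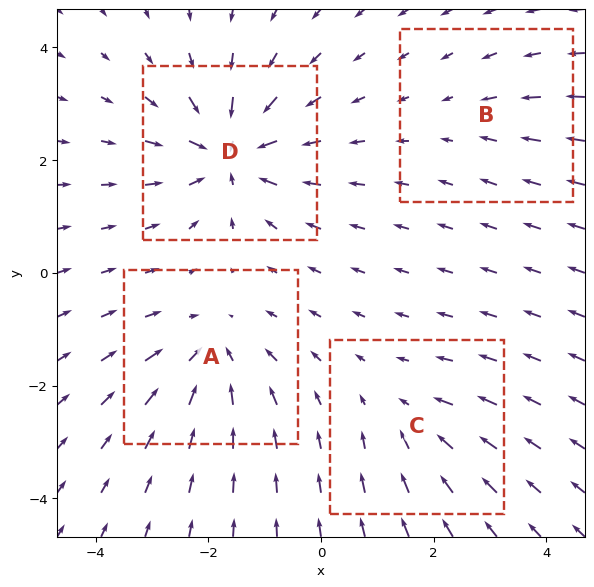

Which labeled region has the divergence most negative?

D

Divergence at each region's feature centre — A: about -6, B: about -2, C: about -4, D: about -8. Region D is most negative.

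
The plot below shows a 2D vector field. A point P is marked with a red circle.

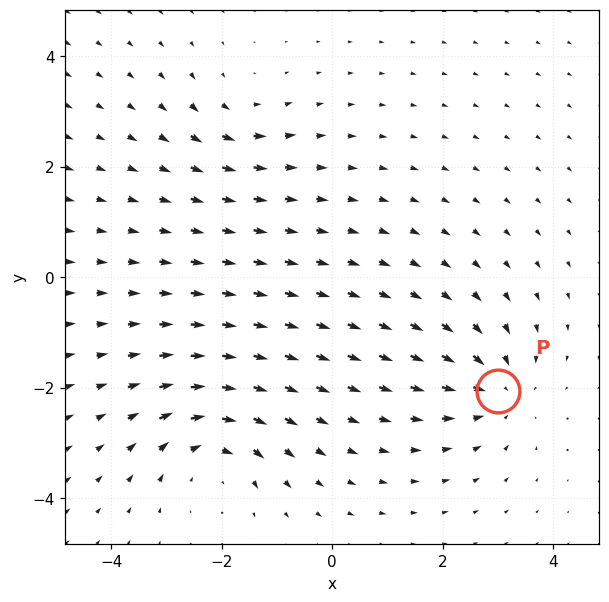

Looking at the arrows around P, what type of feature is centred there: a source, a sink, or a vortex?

sink

At P (3.0, -2.1) the arrows converge inward. Divergence about -4, curl ≈0 — negative divergence with near-zero curl is a sink.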